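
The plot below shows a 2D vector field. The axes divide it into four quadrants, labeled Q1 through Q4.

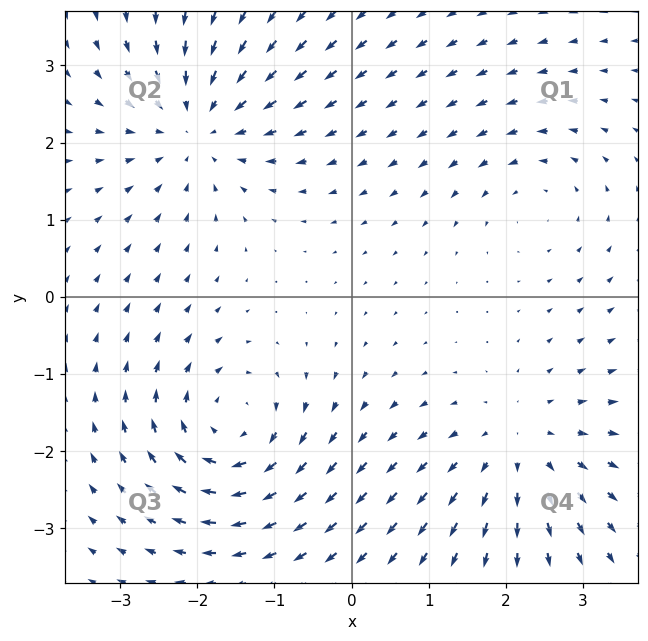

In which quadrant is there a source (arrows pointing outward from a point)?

Q4

The source sits at approximately (2.2, -1.9), which lies in quadrant Q4. The divergence there is about +4, positive as expected for a source.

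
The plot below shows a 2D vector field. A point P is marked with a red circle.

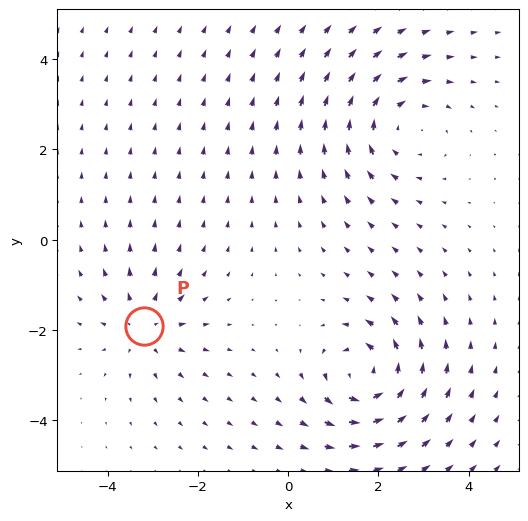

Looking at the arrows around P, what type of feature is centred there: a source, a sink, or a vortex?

At P (-3.2, -1.9) the arrows spread outward. Divergence about +3, curl ≈0 — positive divergence with near-zero curl is a source.

source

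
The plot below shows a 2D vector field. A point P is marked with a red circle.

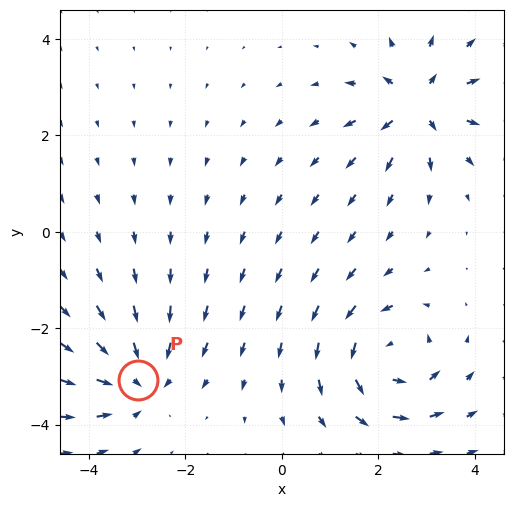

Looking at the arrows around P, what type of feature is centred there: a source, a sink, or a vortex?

At P (-3.0, -3.1) the arrows converge inward. Divergence about -4, curl ≈0 — negative divergence with near-zero curl is a sink.

sink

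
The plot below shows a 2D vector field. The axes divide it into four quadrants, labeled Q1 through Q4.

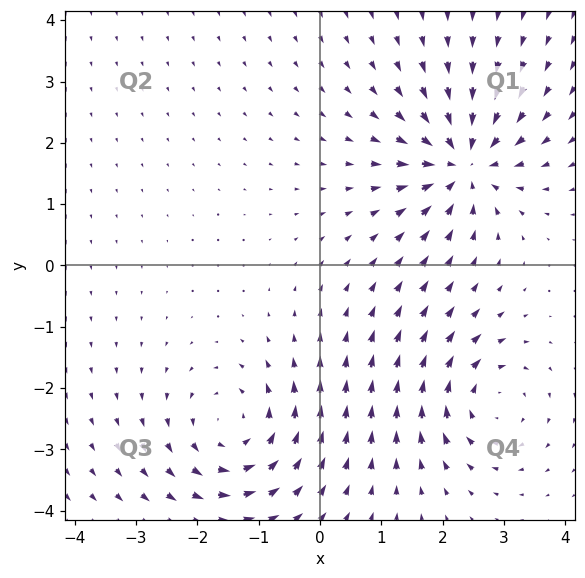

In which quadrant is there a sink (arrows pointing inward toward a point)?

The sink sits at approximately (2.3, 1.7), which lies in quadrant Q1. The divergence there is about -7, negative as expected for a sink.

Q1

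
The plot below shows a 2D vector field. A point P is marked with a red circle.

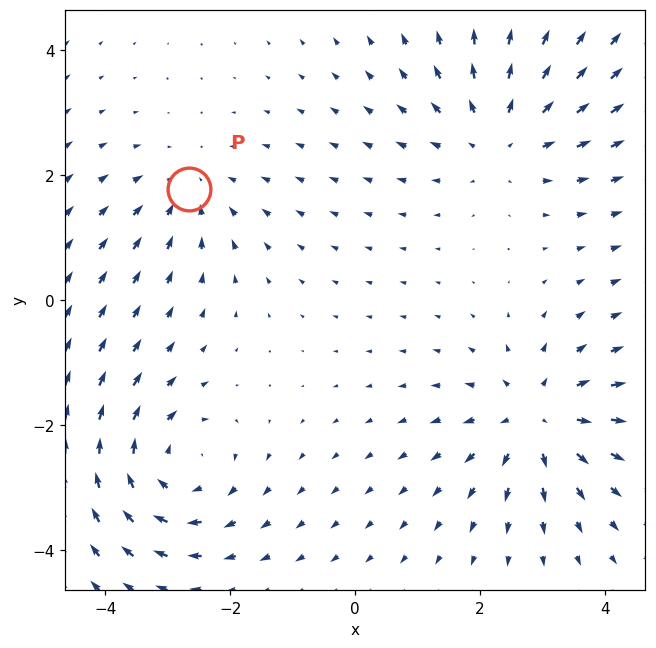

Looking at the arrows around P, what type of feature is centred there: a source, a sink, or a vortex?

sink

At P (-2.7, 1.8) the arrows converge inward. Divergence about -3, curl ≈0 — negative divergence with near-zero curl is a sink.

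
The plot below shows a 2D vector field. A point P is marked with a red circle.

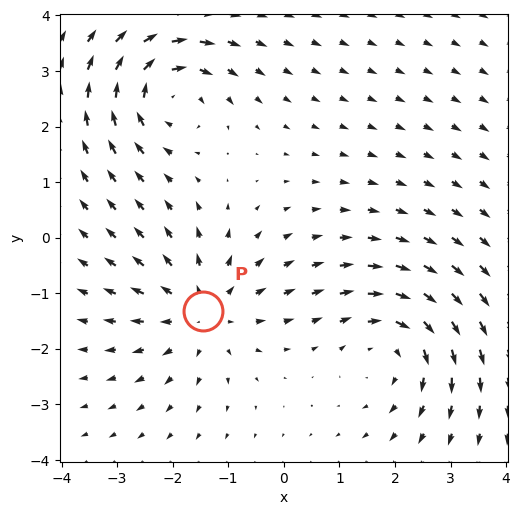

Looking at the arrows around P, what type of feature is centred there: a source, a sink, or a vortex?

At P (-1.5, -1.3) the arrows spread outward. Divergence about +5, curl ≈0 — positive divergence with near-zero curl is a source.

source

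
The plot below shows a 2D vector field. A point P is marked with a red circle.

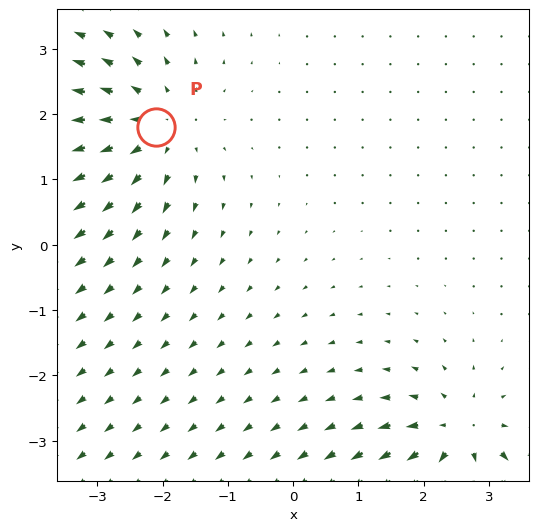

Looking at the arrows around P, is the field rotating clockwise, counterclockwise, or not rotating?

not rotating

Near P at (-2.1, 1.8) the arrows show no circulation. The curl there is ≈0.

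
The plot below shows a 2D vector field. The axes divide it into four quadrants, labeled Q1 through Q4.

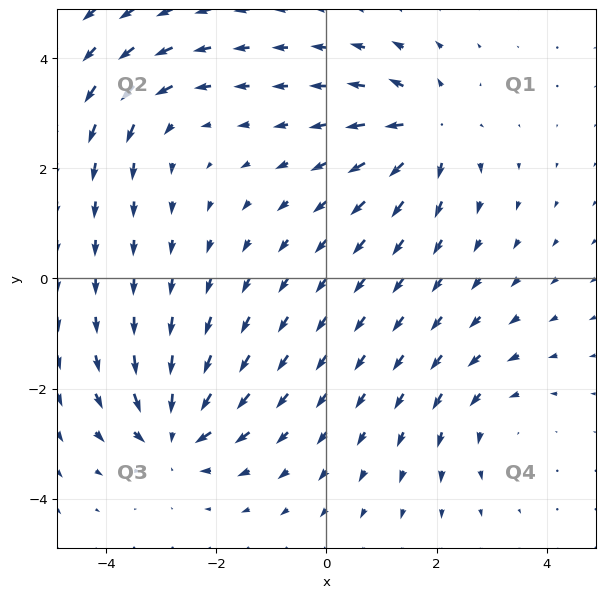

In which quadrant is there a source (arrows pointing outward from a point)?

Q1

The source sits at approximately (1.8, 2.7), which lies in quadrant Q1. The divergence there is about +5, positive as expected for a source.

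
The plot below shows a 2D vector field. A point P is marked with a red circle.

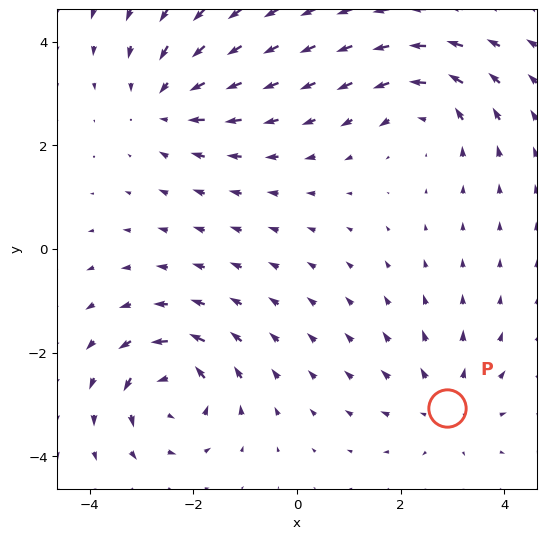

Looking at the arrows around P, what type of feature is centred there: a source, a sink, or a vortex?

At P (2.9, -3.1) the arrows spread outward. Divergence about +3, curl ≈0 — positive divergence with near-zero curl is a source.

source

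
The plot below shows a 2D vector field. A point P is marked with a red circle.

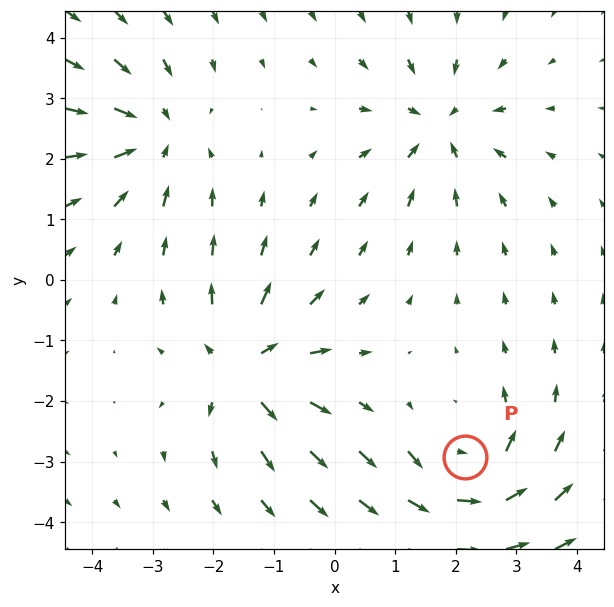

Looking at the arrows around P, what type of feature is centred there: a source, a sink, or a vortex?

At P (2.2, -2.9) the arrows circulate counterclockwise. Divergence ≈0, curl about +4 — near-zero divergence with nonzero curl is a vortex.

vortex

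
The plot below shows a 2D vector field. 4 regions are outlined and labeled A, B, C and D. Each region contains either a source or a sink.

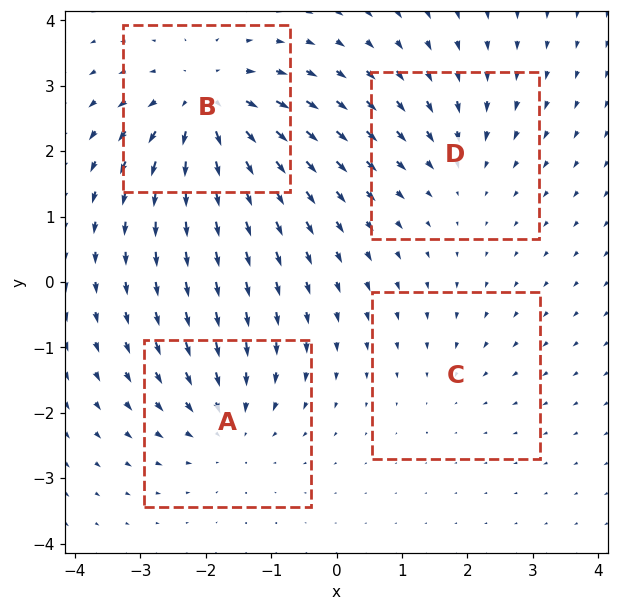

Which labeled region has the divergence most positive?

B

Divergence at each region's feature centre — A: about -4, B: about +7, C: about -2, D: about -3. Region B is most positive.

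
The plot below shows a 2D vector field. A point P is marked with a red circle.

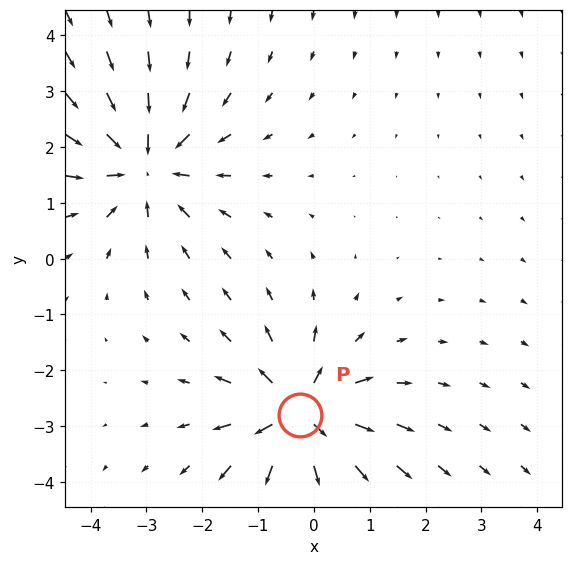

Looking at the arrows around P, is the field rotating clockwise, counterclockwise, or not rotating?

Near P at (-0.2, -2.8) the arrows show no circulation. The curl there is ≈0.

not rotating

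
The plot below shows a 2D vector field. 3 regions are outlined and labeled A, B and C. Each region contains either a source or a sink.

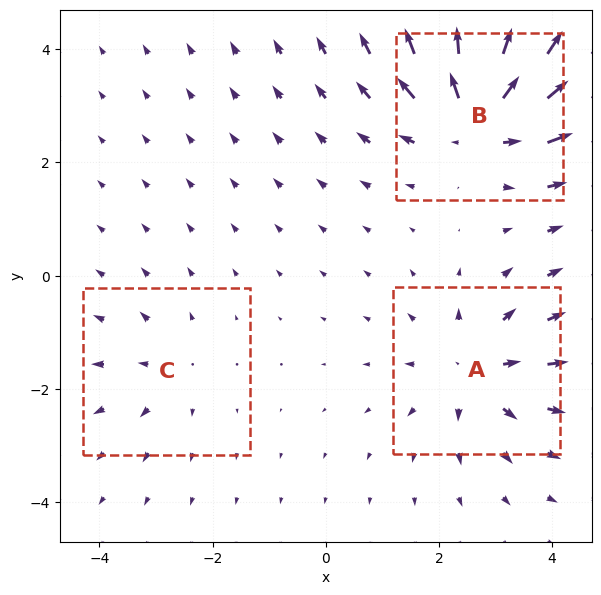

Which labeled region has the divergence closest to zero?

C

Divergence at each region's feature centre — A: about +4, B: about +5, C: about +2. Region C is closest to zero.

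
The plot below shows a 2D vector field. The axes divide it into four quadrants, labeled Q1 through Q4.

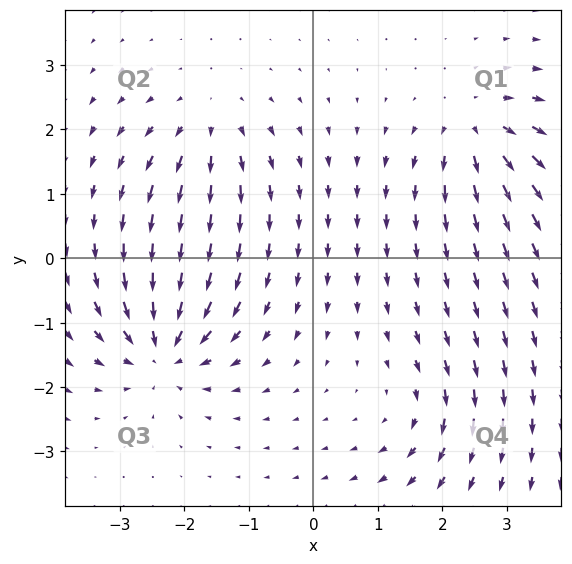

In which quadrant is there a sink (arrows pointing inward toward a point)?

Q3

The sink sits at approximately (-2.3, -1.4), which lies in quadrant Q3. The divergence there is about -6, negative as expected for a sink.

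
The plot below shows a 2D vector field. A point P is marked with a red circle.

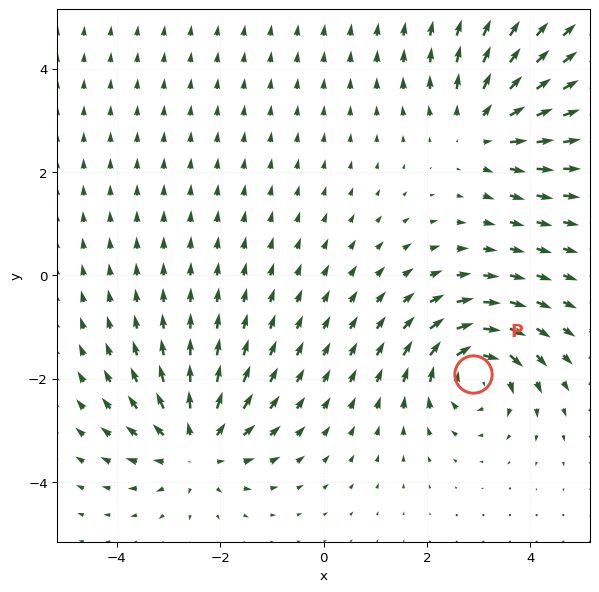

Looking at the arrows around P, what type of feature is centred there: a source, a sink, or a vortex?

At P (2.9, -1.9) the arrows circulate clockwise. Divergence ≈0, curl about -6 — near-zero divergence with nonzero curl is a vortex.

vortex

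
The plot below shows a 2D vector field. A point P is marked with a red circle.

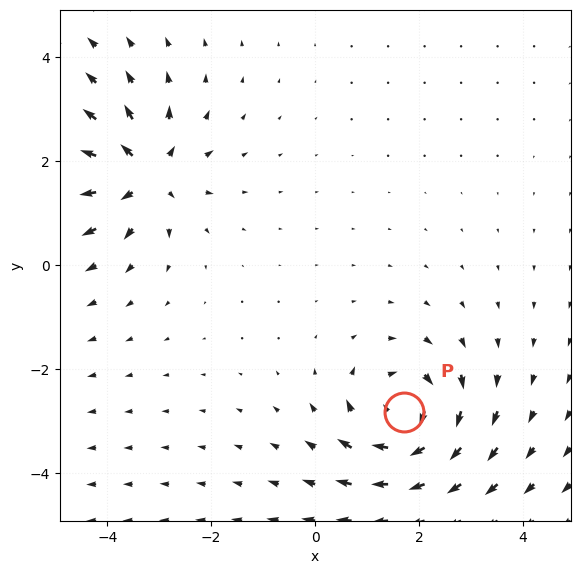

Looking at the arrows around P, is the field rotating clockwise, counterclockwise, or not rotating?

clockwise

Near P at (1.7, -2.8) the arrows circulate clockwise. The curl (z-component) there is about -5; negative curl means clockwise rotation.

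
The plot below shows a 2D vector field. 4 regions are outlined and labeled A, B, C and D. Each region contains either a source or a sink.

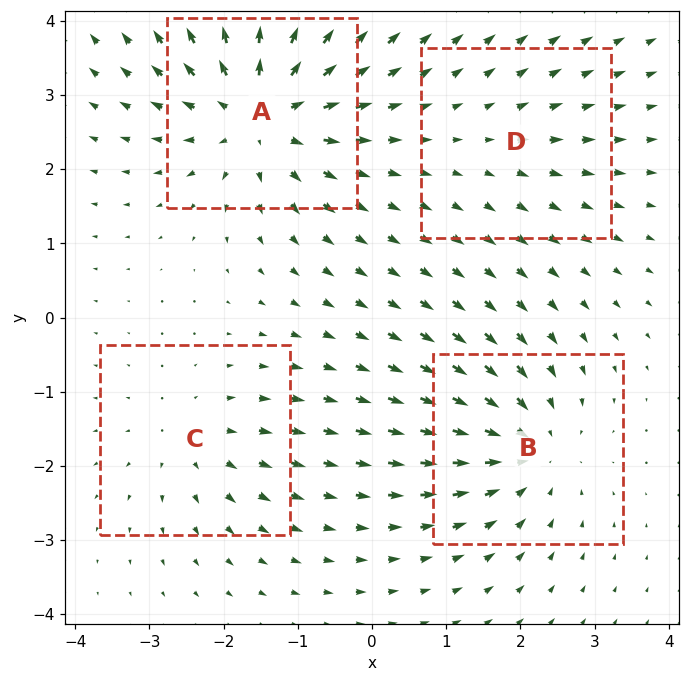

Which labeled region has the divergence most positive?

Divergence at each region's feature centre — A: about +7, B: about -5, C: about +3, D: about +2. Region A is most positive.

A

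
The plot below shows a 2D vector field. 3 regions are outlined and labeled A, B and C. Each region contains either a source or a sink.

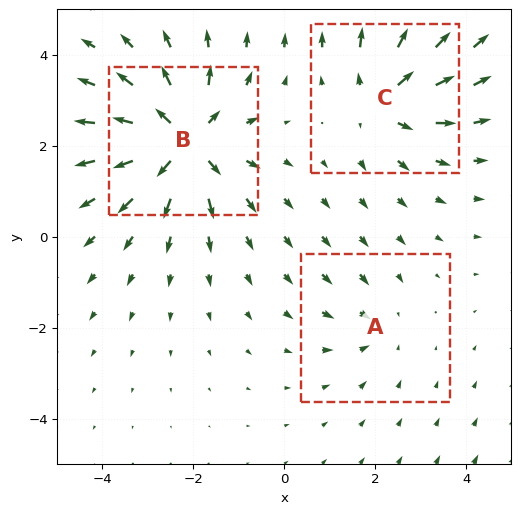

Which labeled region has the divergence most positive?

Divergence at each region's feature centre — A: about -2, B: about +6, C: about +4. Region B is most positive.

B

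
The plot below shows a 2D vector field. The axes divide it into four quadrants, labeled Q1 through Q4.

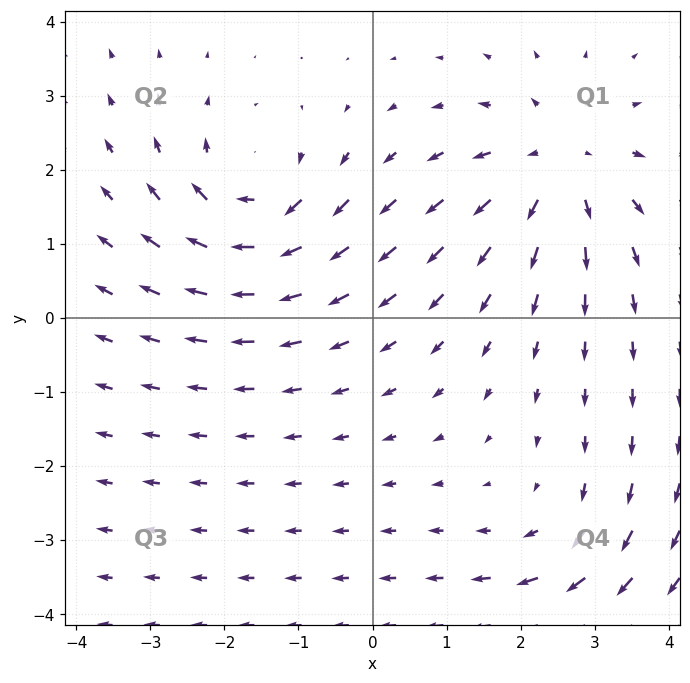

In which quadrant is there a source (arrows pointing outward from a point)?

The source sits at approximately (2.5, 2.1), which lies in quadrant Q1. The divergence there is about +4, positive as expected for a source.

Q1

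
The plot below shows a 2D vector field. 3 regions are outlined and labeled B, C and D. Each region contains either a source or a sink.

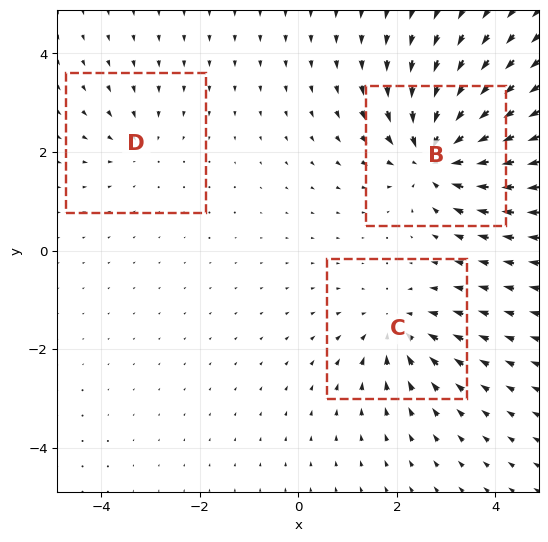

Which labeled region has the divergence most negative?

B

Divergence at each region's feature centre — B: about -6, C: about -4, D: about -2. Region B is most negative.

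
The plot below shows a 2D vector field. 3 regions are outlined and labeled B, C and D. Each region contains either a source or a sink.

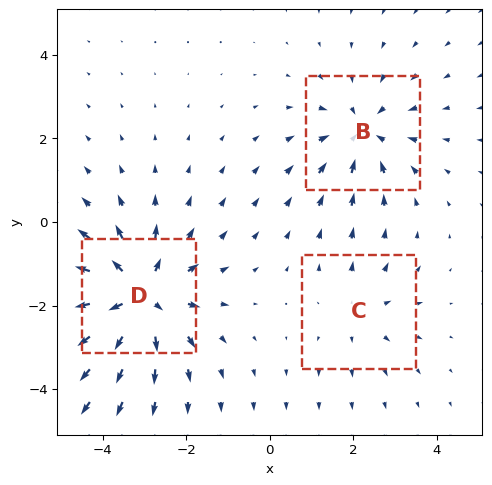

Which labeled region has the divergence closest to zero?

C

Divergence at each region's feature centre — B: about -3, C: about +2, D: about +5. Region C is closest to zero.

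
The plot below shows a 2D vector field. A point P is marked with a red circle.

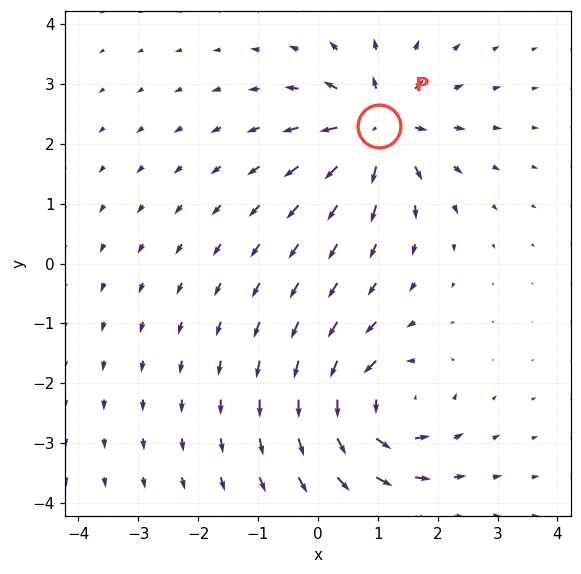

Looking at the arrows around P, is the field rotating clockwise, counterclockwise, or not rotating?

not rotating

Near P at (1.0, 2.3) the arrows show no circulation. The curl there is ≈0.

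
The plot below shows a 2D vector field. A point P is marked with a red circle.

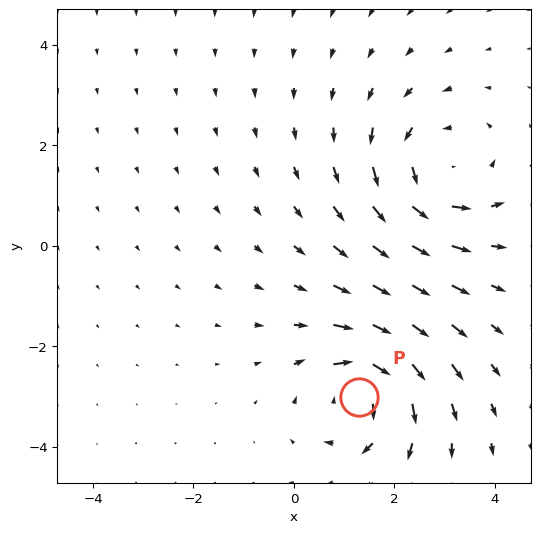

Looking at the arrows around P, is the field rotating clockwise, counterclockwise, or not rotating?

Near P at (1.3, -3.0) the arrows circulate clockwise. The curl (z-component) there is about -5; negative curl means clockwise rotation.

clockwise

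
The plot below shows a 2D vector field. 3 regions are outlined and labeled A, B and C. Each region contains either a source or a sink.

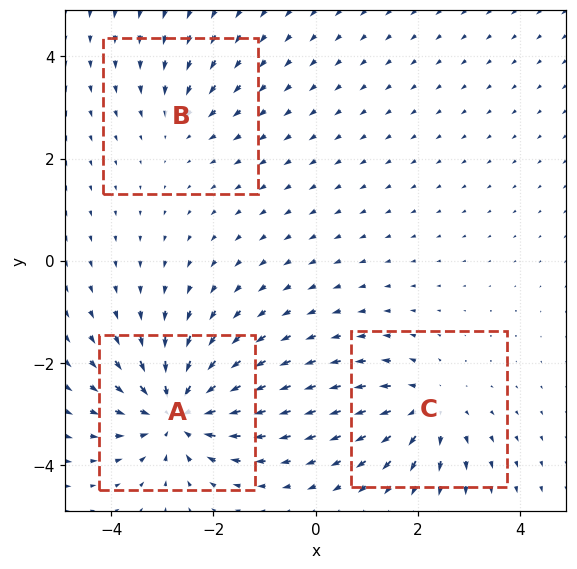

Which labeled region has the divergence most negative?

Divergence at each region's feature centre — A: about -6, B: about -2, C: about +4. Region A is most negative.

A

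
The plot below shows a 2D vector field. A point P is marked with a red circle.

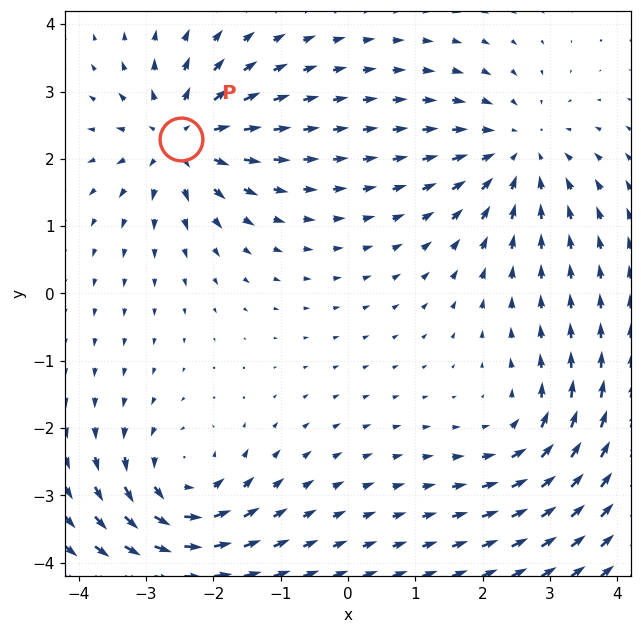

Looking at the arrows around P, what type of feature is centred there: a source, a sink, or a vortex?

At P (-2.5, 2.3) the arrows spread outward. Divergence about +6, curl ≈0 — positive divergence with near-zero curl is a source.

source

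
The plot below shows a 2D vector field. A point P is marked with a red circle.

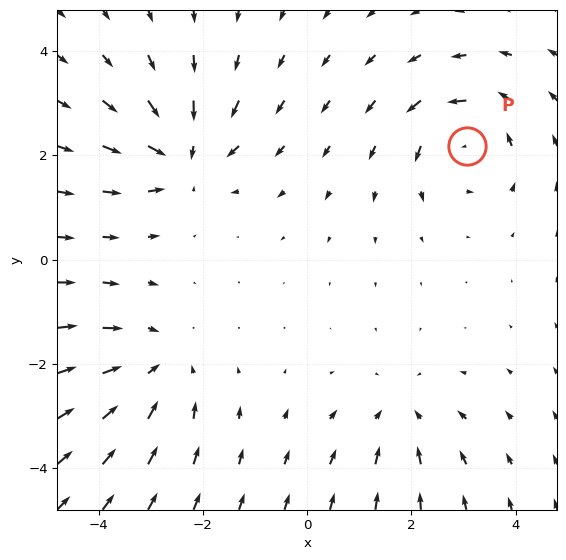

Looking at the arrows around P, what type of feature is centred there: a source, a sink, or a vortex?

At P (3.1, 2.2) the arrows circulate counterclockwise. Divergence ≈0, curl about +4 — near-zero divergence with nonzero curl is a vortex.

vortex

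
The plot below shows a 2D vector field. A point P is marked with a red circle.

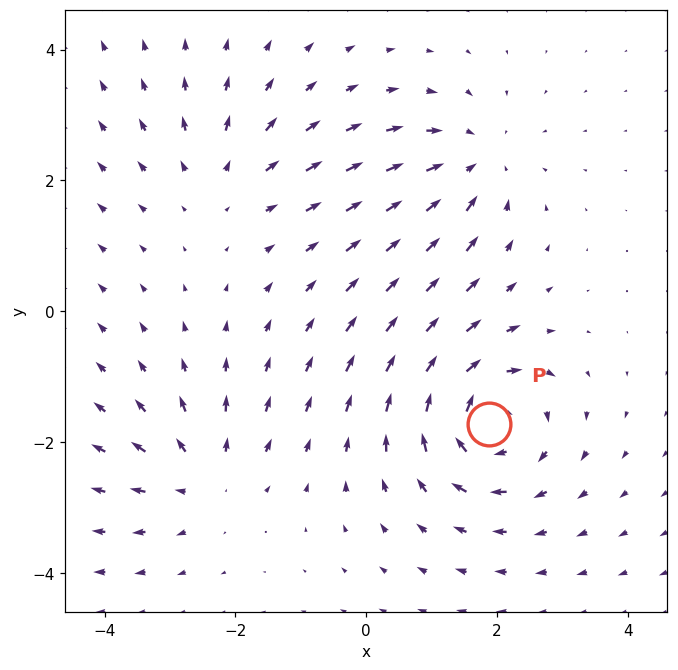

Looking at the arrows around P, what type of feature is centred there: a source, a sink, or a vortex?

At P (1.9, -1.7) the arrows circulate clockwise. Divergence ≈0, curl about -6 — near-zero divergence with nonzero curl is a vortex.

vortex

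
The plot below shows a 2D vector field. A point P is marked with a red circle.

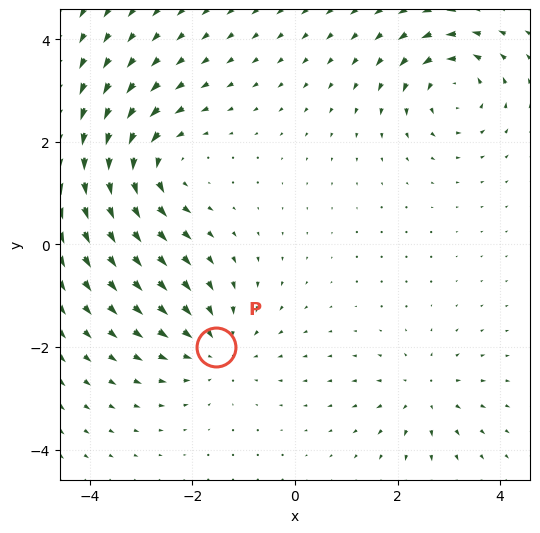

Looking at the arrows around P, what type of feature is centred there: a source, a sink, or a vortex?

At P (-1.5, -2.0) the arrows converge inward. Divergence about -3, curl ≈0 — negative divergence with near-zero curl is a sink.

sink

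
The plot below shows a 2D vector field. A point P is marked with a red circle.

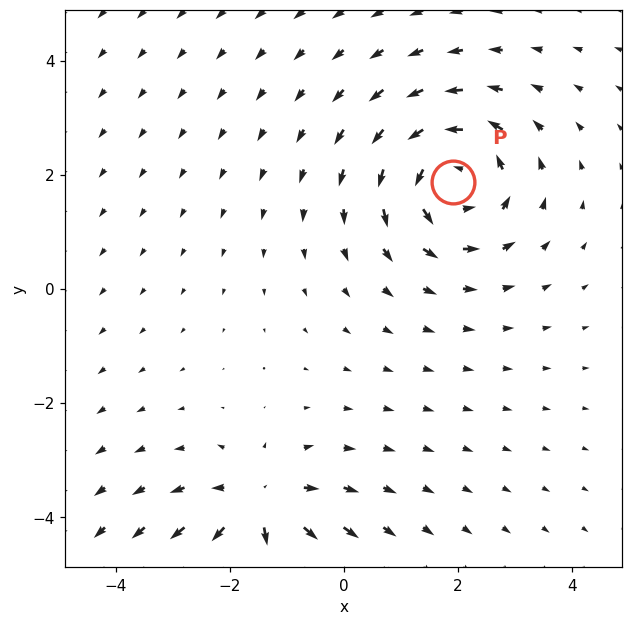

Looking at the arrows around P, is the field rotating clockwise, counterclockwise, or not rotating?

Near P at (1.9, 1.9) the arrows circulate counterclockwise. The curl (z-component) there is about +5; positive curl means counterclockwise rotation.

counterclockwise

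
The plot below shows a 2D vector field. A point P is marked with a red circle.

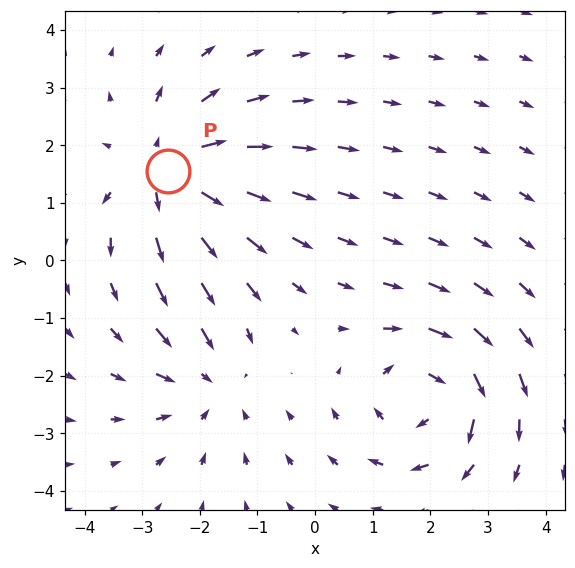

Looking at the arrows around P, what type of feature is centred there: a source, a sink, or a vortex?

At P (-2.6, 1.5) the arrows spread outward. Divergence about +5, curl ≈0 — positive divergence with near-zero curl is a source.

source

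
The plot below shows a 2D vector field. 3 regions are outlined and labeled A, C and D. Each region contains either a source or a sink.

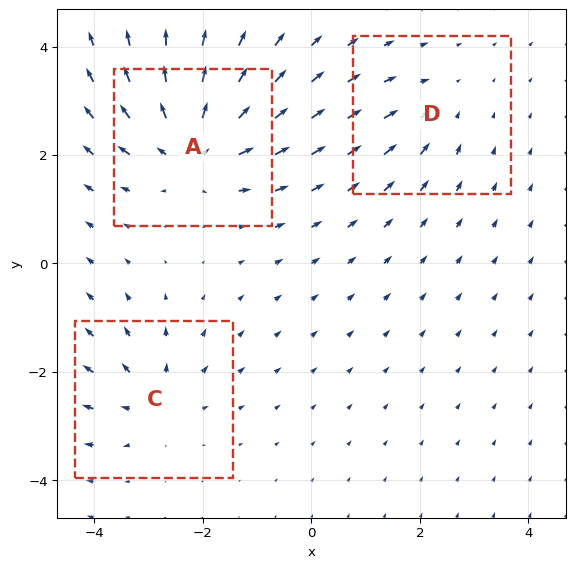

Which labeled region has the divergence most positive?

Divergence at each region's feature centre — A: about +6, C: about +3, D: about -2. Region A is most positive.

A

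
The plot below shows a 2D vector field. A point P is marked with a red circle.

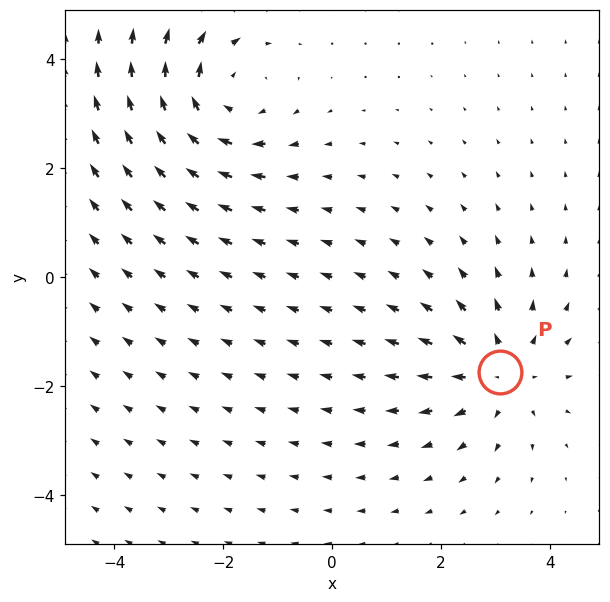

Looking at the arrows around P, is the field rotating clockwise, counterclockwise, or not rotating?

Near P at (3.1, -1.7) the arrows show no circulation. The curl there is ≈0.

not rotating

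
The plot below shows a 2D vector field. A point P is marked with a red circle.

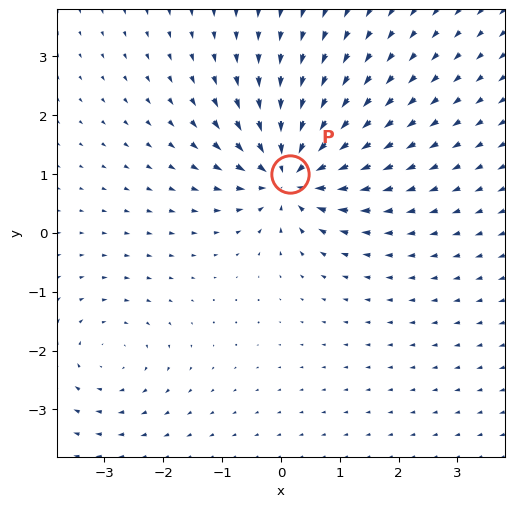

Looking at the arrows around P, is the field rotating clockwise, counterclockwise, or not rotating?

not rotating

Near P at (0.1, 1.0) the arrows show no circulation. The curl there is ≈0.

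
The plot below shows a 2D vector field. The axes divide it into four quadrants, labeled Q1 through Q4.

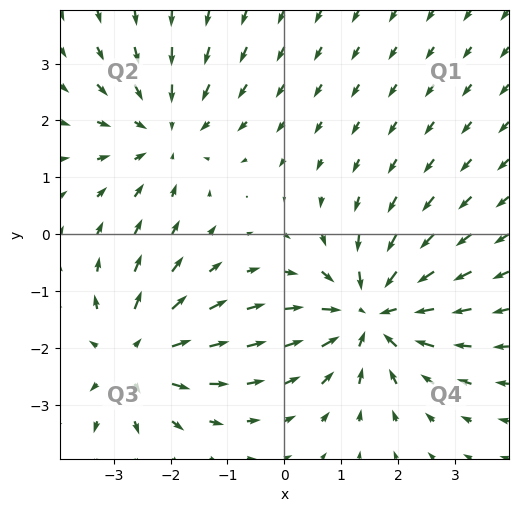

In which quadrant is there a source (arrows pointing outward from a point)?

The source sits at approximately (-2.7, -2.2), which lies in quadrant Q3. The divergence there is about +3, positive as expected for a source.

Q3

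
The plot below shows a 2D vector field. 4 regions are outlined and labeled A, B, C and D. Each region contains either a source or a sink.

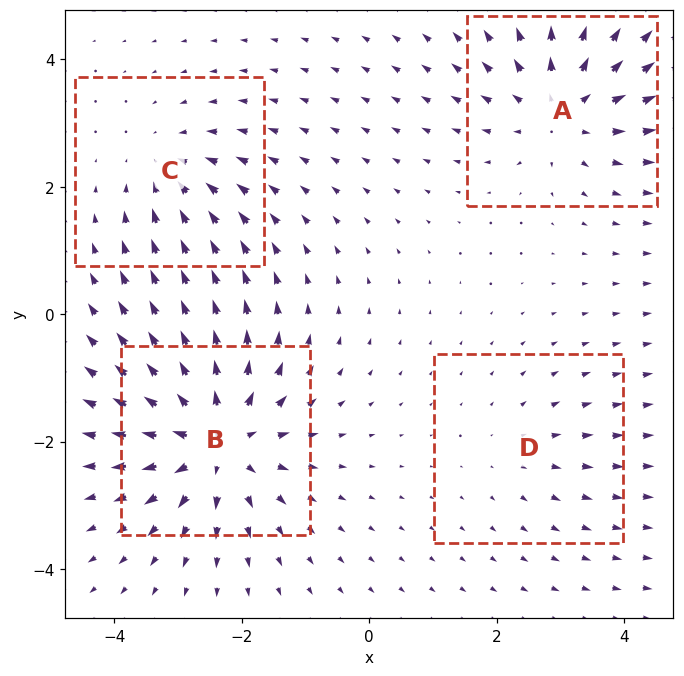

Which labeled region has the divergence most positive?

Divergence at each region's feature centre — A: about +5, B: about +7, C: about -4, D: about +2. Region B is most positive.

B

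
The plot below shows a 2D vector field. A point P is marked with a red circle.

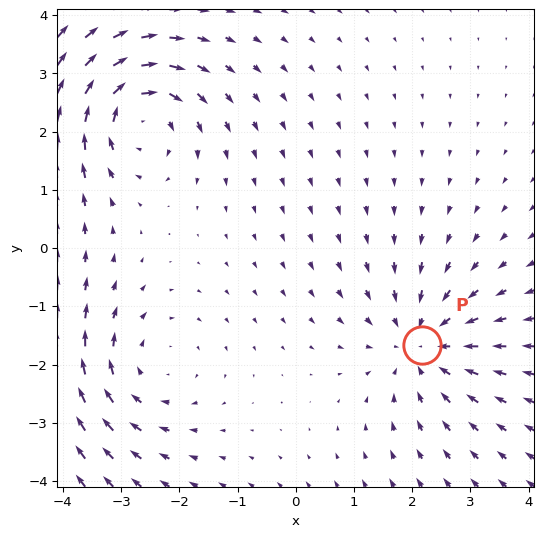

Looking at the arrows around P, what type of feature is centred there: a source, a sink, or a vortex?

At P (2.2, -1.7) the arrows converge inward. Divergence about -3, curl ≈0 — negative divergence with near-zero curl is a sink.

sink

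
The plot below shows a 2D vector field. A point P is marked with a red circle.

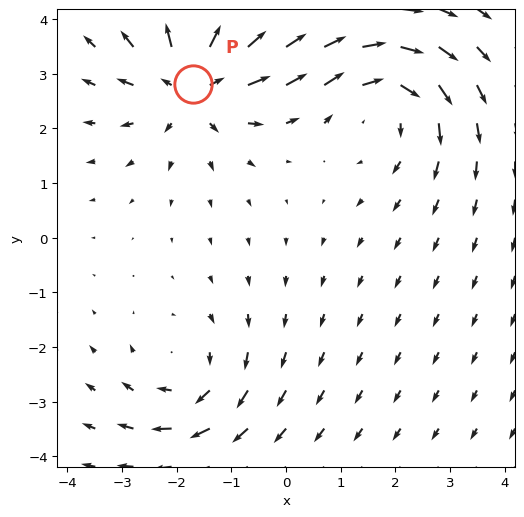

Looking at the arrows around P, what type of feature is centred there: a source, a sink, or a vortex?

At P (-1.7, 2.8) the arrows spread outward. Divergence about +5, curl ≈0 — positive divergence with near-zero curl is a source.

source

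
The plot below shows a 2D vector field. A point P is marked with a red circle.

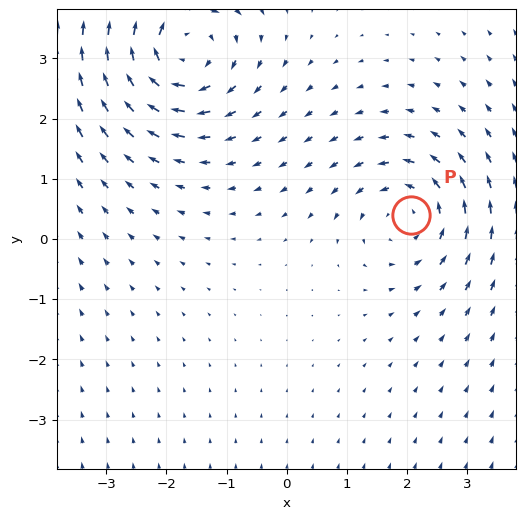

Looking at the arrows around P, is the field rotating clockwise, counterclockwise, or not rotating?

Near P at (2.1, 0.4) the arrows circulate counterclockwise. The curl (z-component) there is about +3; positive curl means counterclockwise rotation.

counterclockwise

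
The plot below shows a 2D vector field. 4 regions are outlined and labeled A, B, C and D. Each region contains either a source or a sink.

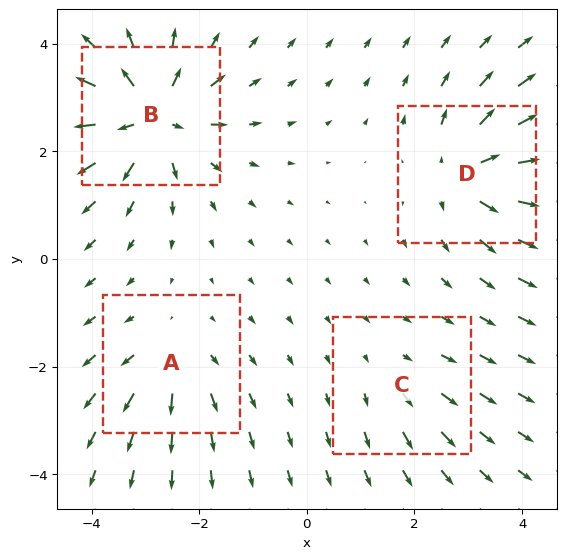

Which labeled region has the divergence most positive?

Divergence at each region's feature centre — A: about +4, B: about +8, C: about +2, D: about +6. Region B is most positive.

B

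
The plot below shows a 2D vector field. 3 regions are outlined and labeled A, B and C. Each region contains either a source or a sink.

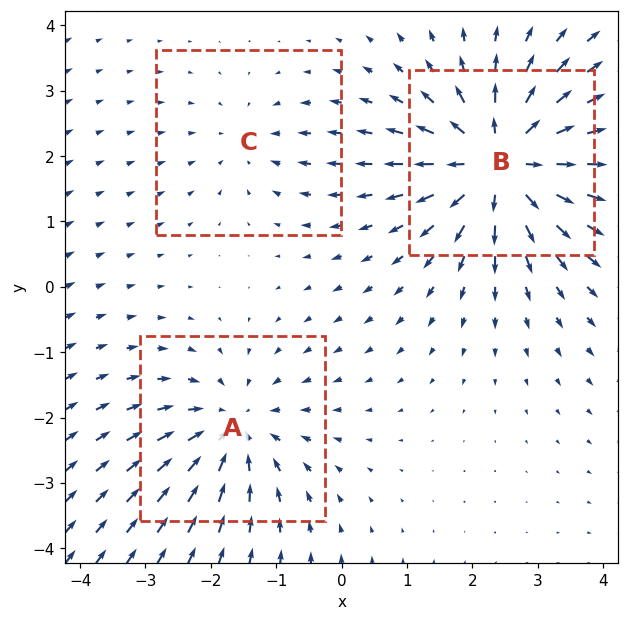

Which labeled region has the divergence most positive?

Divergence at each region's feature centre — A: about -4, B: about +5, C: about -2. Region B is most positive.

B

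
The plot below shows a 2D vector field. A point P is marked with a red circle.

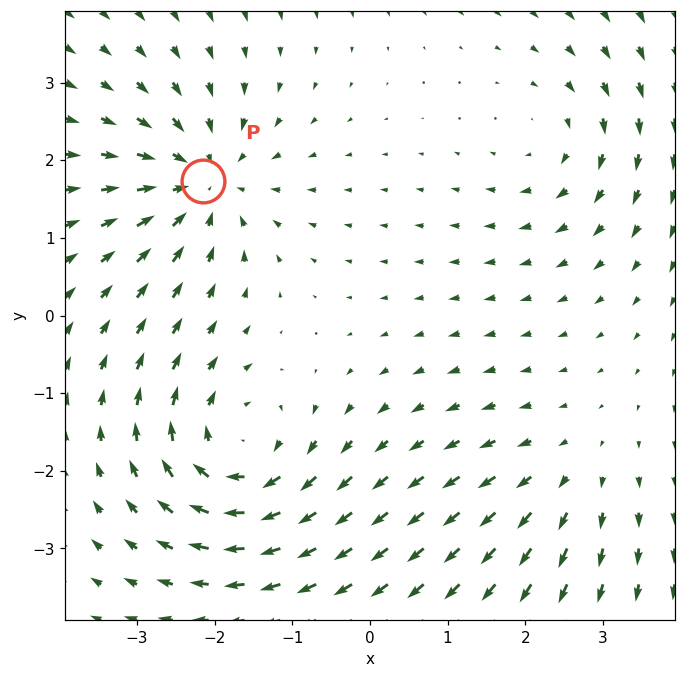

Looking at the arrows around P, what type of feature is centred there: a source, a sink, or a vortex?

sink

At P (-2.2, 1.7) the arrows converge inward. Divergence about -5, curl ≈0 — negative divergence with near-zero curl is a sink.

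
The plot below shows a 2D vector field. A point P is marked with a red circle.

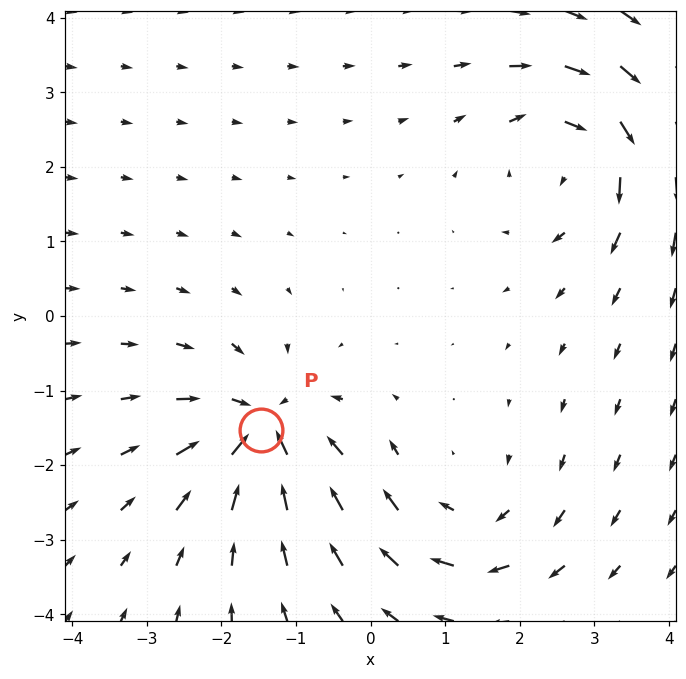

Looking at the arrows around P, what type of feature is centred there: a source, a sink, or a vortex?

At P (-1.5, -1.5) the arrows converge inward. Divergence about -7, curl ≈0 — negative divergence with near-zero curl is a sink.

sink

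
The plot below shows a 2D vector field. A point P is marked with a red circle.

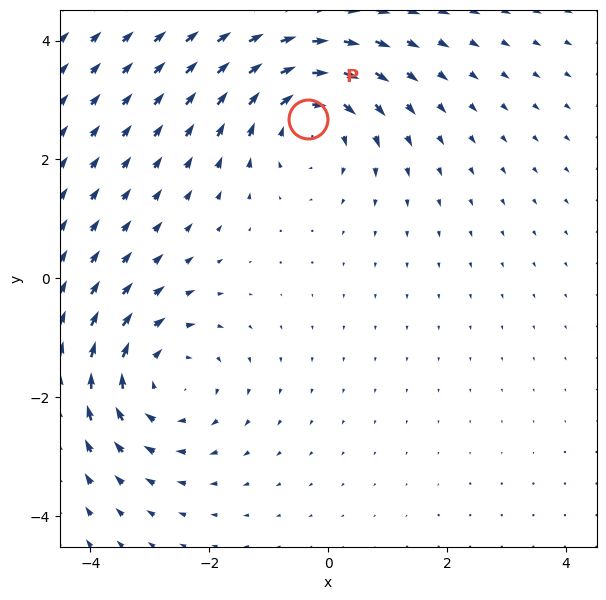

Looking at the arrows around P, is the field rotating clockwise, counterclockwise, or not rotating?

clockwise

Near P at (-0.3, 2.7) the arrows circulate clockwise. The curl (z-component) there is about -5; negative curl means clockwise rotation.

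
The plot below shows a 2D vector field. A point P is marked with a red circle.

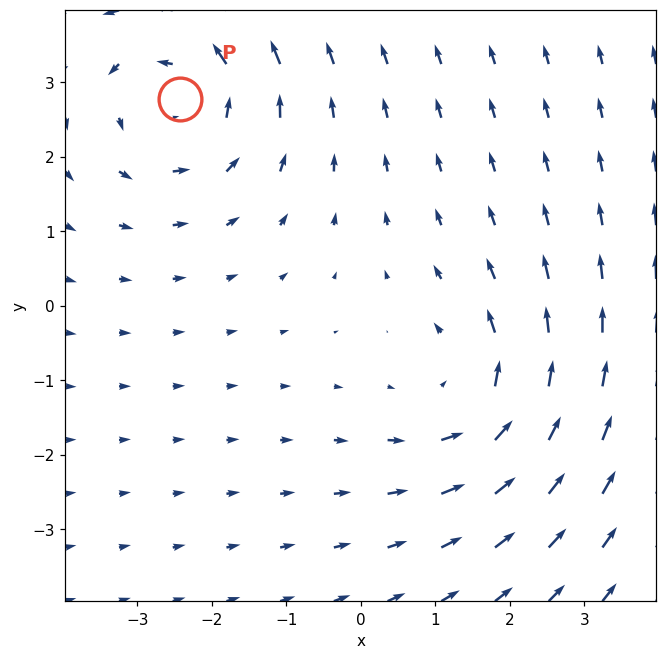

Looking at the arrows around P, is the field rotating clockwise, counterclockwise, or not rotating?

Near P at (-2.4, 2.8) the arrows circulate counterclockwise. The curl (z-component) there is about +4; positive curl means counterclockwise rotation.

counterclockwise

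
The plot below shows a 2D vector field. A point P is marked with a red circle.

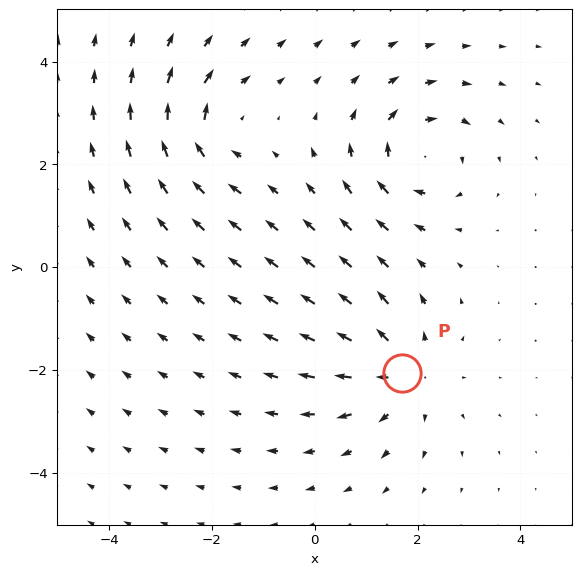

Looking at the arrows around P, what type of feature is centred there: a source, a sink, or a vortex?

source

At P (1.7, -2.1) the arrows spread outward. Divergence about +4, curl ≈0 — positive divergence with near-zero curl is a source.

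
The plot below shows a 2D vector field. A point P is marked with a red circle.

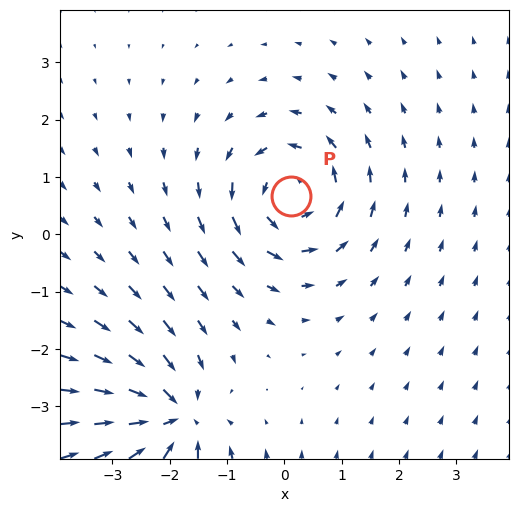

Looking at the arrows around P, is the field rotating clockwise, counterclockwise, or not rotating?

Near P at (0.1, 0.7) the arrows circulate counterclockwise. The curl (z-component) there is about +4; positive curl means counterclockwise rotation.

counterclockwise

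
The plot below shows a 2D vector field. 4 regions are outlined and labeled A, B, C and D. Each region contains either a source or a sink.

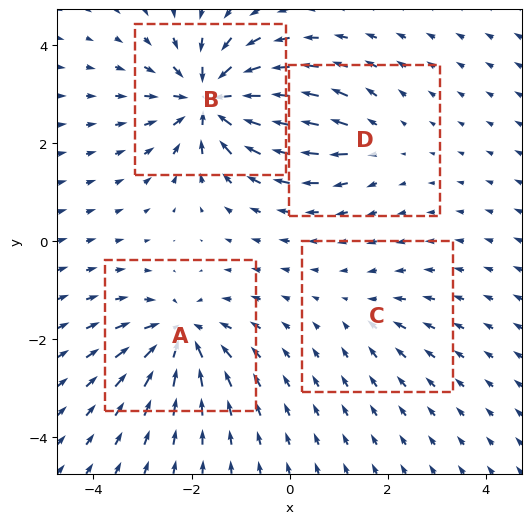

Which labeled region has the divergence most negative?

Divergence at each region's feature centre — A: about -7, B: about -9, C: about -3, D: about +4. Region B is most negative.

B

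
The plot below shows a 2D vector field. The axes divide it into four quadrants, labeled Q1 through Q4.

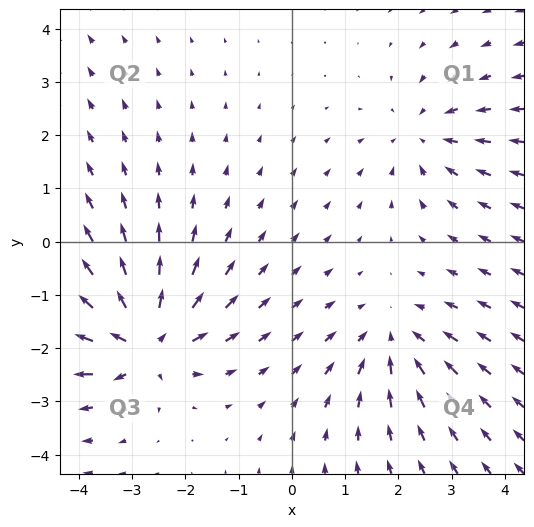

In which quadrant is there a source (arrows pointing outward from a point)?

The source sits at approximately (-2.8, -1.9), which lies in quadrant Q3. The divergence there is about +5, positive as expected for a source.

Q3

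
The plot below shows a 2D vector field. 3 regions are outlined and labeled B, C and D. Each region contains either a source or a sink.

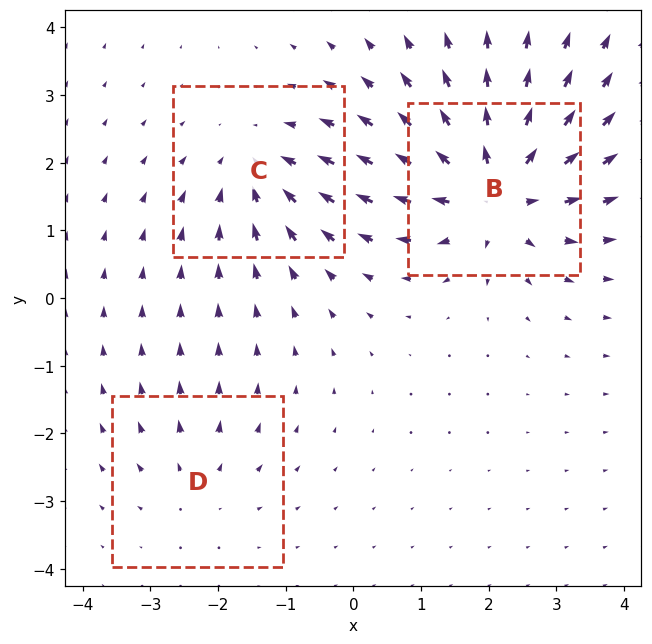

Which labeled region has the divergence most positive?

B

Divergence at each region's feature centre — B: about +5, C: about -3, D: about +2. Region B is most positive.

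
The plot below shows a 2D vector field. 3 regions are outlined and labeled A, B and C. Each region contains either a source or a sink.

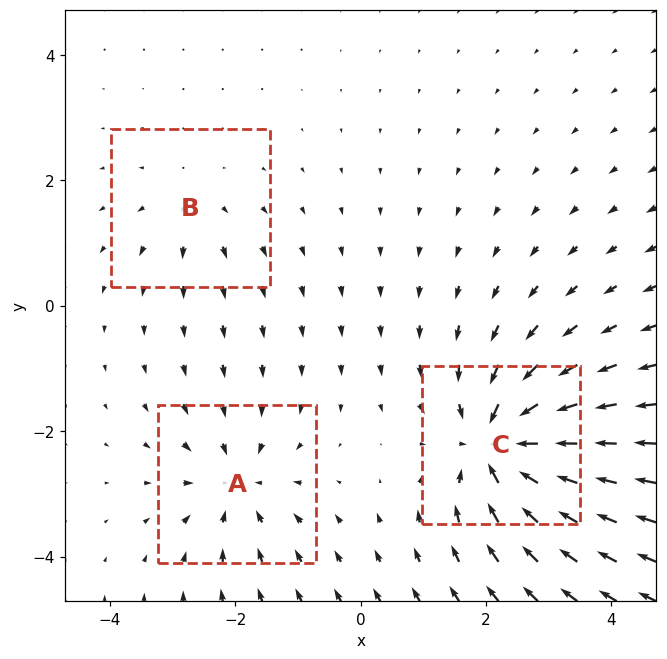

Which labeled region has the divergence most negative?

Divergence at each region's feature centre — A: about -4, B: about +2, C: about -6. Region C is most negative.

C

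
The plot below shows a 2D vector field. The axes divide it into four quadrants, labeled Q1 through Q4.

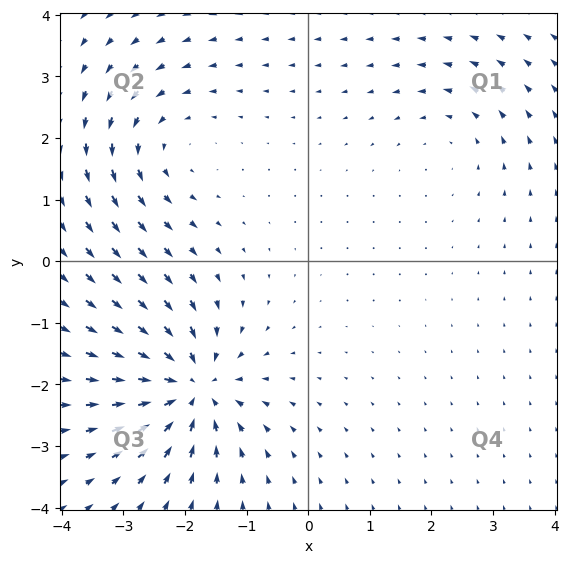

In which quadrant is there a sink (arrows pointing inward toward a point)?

Q3

The sink sits at approximately (-1.9, -2.1), which lies in quadrant Q3. The divergence there is about -6, negative as expected for a sink.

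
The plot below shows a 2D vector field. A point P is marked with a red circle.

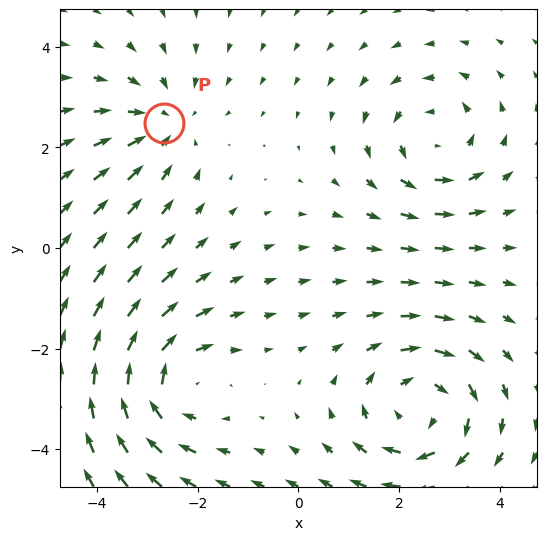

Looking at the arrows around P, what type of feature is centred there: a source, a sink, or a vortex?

At P (-2.7, 2.5) the arrows converge inward. Divergence about -3, curl ≈0 — negative divergence with near-zero curl is a sink.

sink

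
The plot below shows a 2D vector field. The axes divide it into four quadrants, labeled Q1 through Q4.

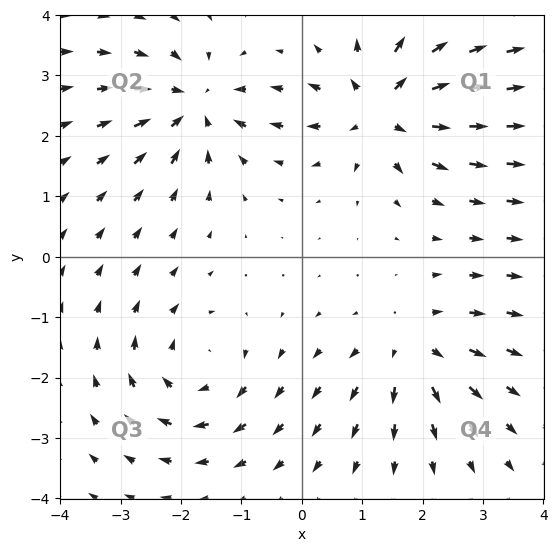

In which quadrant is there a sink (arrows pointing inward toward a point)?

Q2

The sink sits at approximately (-1.8, 2.5), which lies in quadrant Q2. The divergence there is about -4, negative as expected for a sink.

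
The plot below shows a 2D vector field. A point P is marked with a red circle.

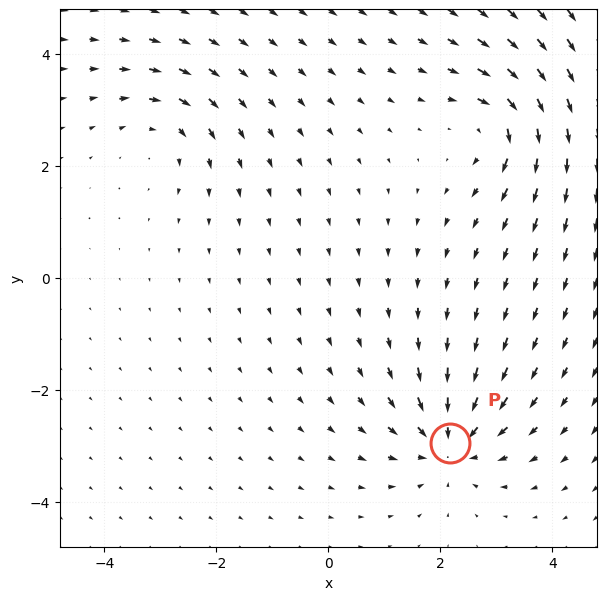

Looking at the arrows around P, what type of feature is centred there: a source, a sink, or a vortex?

At P (2.2, -2.9) the arrows converge inward. Divergence about -5, curl ≈0 — negative divergence with near-zero curl is a sink.

sink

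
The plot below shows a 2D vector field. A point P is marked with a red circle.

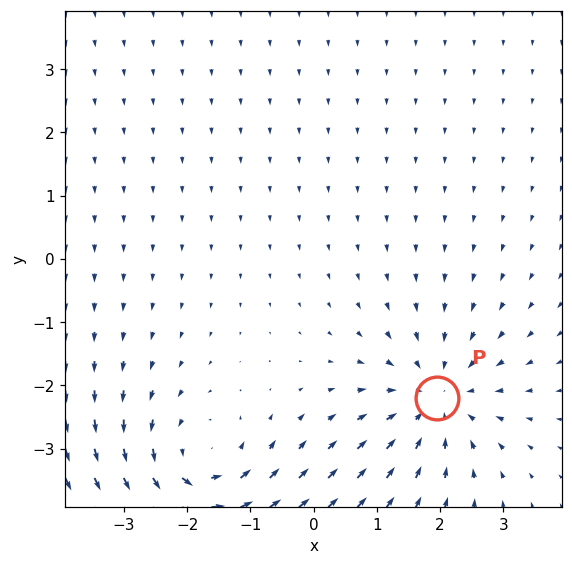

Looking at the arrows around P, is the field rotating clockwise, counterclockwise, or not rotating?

Near P at (1.9, -2.2) the arrows show no circulation. The curl there is ≈0.

not rotating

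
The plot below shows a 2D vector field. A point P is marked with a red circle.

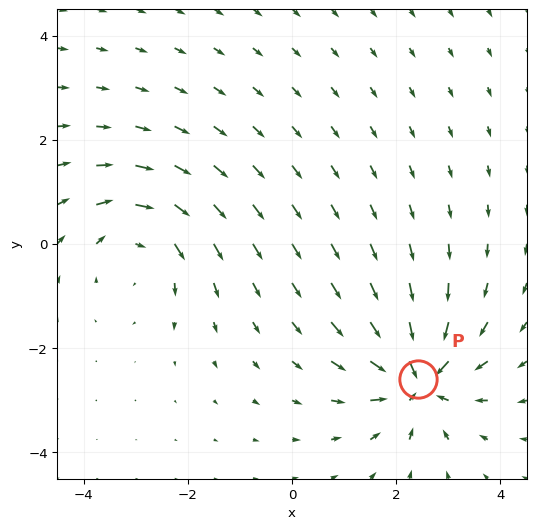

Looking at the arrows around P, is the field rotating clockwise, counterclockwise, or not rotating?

not rotating

Near P at (2.4, -2.6) the arrows show no circulation. The curl there is ≈0.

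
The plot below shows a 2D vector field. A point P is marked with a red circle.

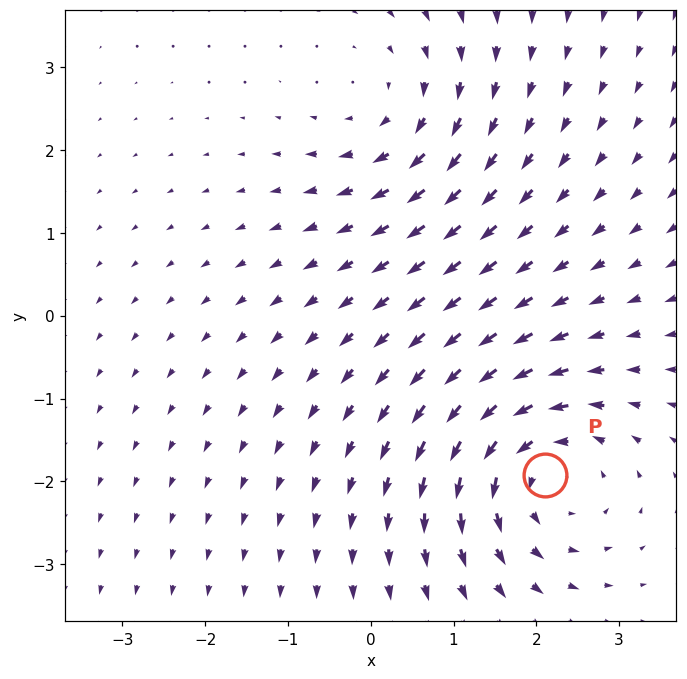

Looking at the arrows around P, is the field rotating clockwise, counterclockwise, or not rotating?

counterclockwise

Near P at (2.1, -1.9) the arrows circulate counterclockwise. The curl (z-component) there is about +4; positive curl means counterclockwise rotation.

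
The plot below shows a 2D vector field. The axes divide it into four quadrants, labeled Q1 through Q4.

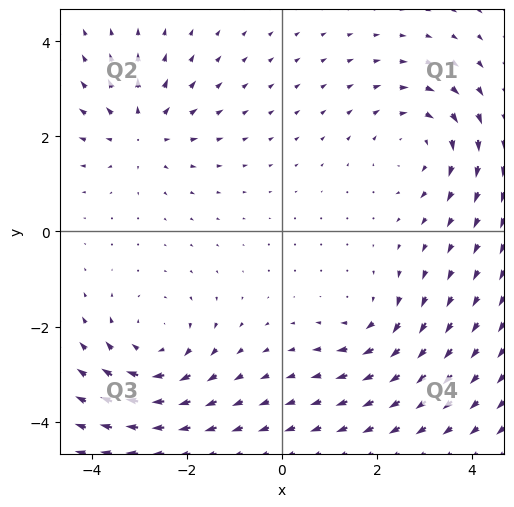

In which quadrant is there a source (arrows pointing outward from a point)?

The source sits at approximately (-2.9, 2.1), which lies in quadrant Q2. The divergence there is about +4, positive as expected for a source.

Q2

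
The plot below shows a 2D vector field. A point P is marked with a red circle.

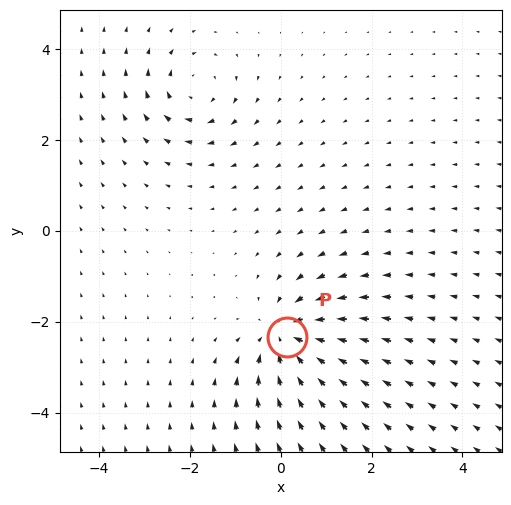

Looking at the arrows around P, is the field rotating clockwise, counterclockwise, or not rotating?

Near P at (0.1, -2.3) the arrows show no circulation. The curl there is ≈0.

not rotating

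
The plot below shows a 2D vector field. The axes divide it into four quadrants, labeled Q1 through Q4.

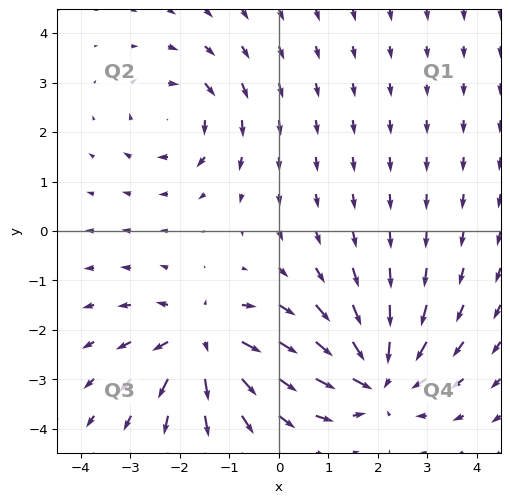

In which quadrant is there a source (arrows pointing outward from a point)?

Q3

The source sits at approximately (-1.5, -2.2), which lies in quadrant Q3. The divergence there is about +5, positive as expected for a source.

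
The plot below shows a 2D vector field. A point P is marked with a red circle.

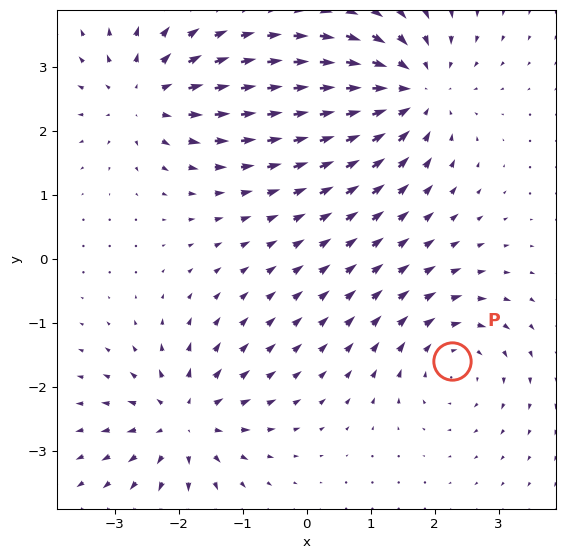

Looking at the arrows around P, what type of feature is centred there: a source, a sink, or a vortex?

vortex

At P (2.3, -1.6) the arrows circulate clockwise. Divergence ≈0, curl about -3 — near-zero divergence with nonzero curl is a vortex.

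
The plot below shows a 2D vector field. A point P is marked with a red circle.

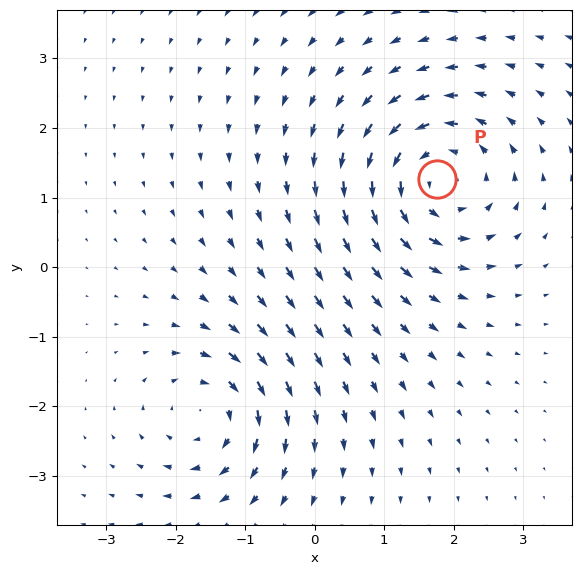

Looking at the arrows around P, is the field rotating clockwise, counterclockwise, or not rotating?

counterclockwise

Near P at (1.8, 1.3) the arrows circulate counterclockwise. The curl (z-component) there is about +4; positive curl means counterclockwise rotation.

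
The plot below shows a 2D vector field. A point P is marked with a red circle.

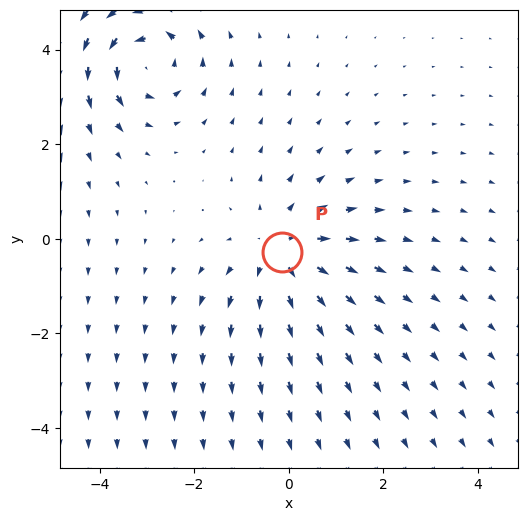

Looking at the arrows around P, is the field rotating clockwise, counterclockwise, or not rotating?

Near P at (-0.1, -0.3) the arrows show no circulation. The curl there is ≈0.

not rotating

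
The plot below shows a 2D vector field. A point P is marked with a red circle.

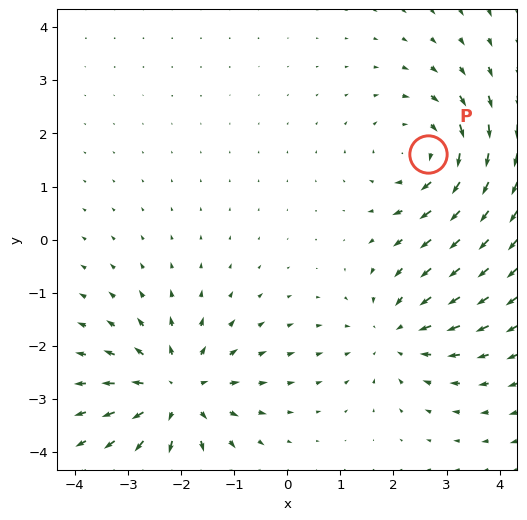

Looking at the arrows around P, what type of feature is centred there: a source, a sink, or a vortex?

vortex

At P (2.6, 1.6) the arrows circulate clockwise. Divergence ≈0, curl about -3 — near-zero divergence with nonzero curl is a vortex.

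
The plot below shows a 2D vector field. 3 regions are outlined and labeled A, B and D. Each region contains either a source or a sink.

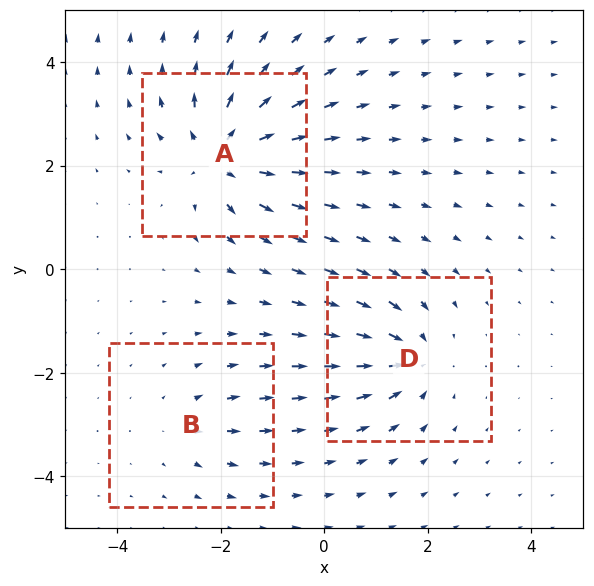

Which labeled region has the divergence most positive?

Divergence at each region's feature centre — A: about +6, B: about +2, D: about -4. Region A is most positive.

A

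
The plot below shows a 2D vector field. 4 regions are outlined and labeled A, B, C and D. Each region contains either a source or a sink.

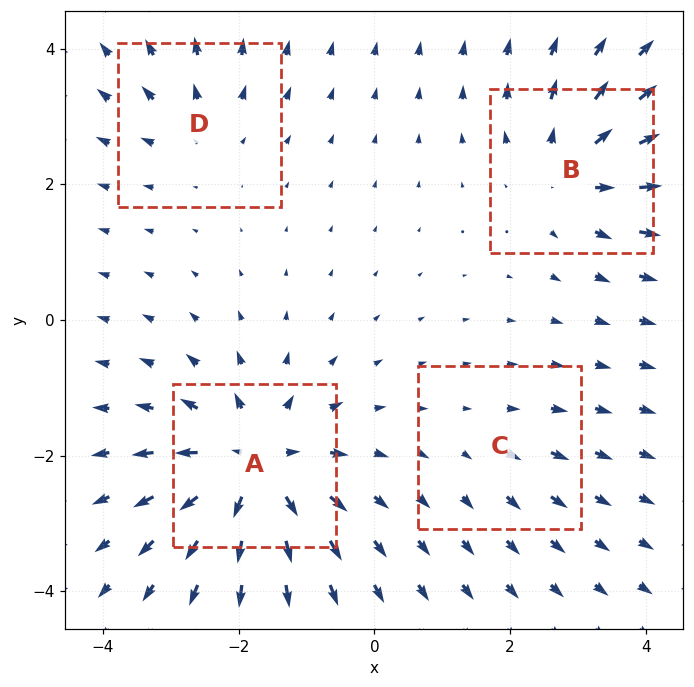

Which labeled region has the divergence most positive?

A

Divergence at each region's feature centre — A: about +8, B: about +5, C: about +2, D: about +3. Region A is most positive.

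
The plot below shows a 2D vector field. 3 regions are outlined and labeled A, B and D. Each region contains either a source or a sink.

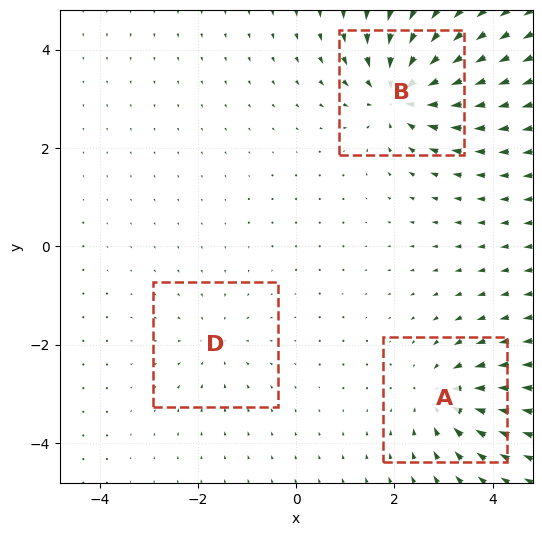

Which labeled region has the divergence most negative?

B

Divergence at each region's feature centre — A: about -4, B: about -6, D: about -2. Region B is most negative.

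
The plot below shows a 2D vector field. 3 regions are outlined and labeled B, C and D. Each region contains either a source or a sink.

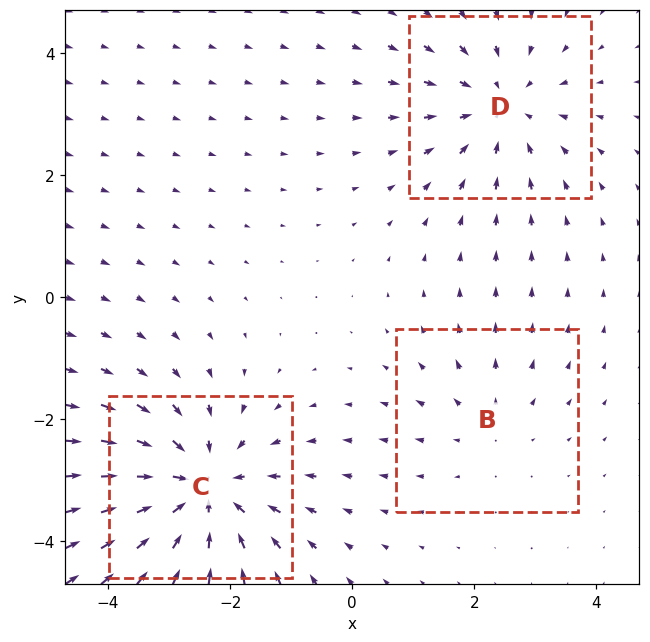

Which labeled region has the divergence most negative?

C

Divergence at each region's feature centre — B: about +2, C: about -4, D: about -3. Region C is most negative.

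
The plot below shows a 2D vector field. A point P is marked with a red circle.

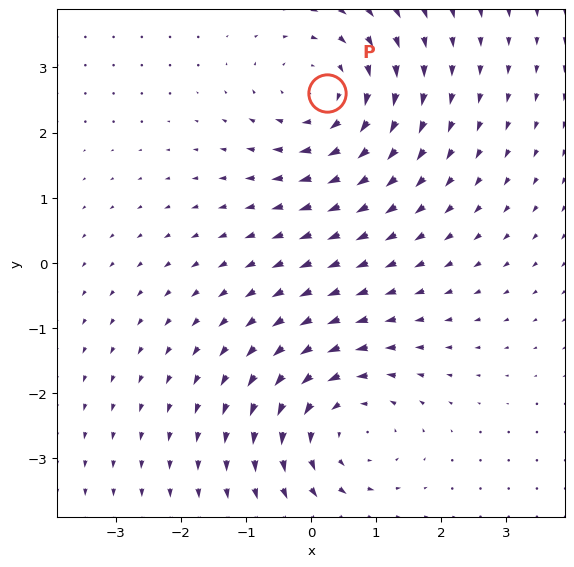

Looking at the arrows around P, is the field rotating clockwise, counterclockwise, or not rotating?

clockwise

Near P at (0.2, 2.6) the arrows circulate clockwise. The curl (z-component) there is about -4; negative curl means clockwise rotation.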